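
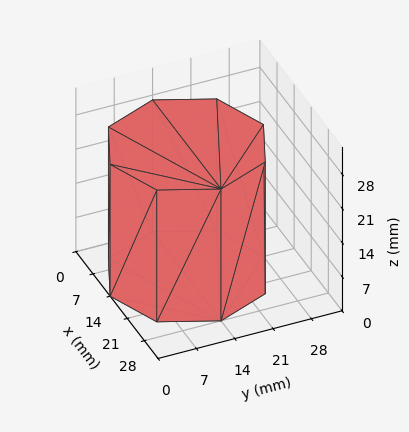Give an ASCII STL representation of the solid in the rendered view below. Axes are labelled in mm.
Reading the render: the shape is a regular 8-sided prism (a cylinder approximated with 8 flat sides), circumscribed radius ≈ 14 mm, height ≈ 27 mm (dimensions read to the nearest mm from the axis ticks). For the STL, each face is triangulated and given an outward normal.

solid part
  facet normal 0.0000 0.0000 -1.0000
    outer loop
      vertex 14.000 28.000 0.000
      vertex 23.899 23.899 0.000
      vertex 28.000 14.000 0.000
    endloop
  endfacet
  facet normal 0.0000 0.0000 -1.0000
    outer loop
      vertex 4.101 23.899 0.000
      vertex 14.000 28.000 0.000
      vertex 28.000 14.000 0.000
    endloop
  endfacet
  facet normal 0.0000 0.0000 -1.0000
    outer loop
      vertex 0.000 14.000 0.000
      vertex 4.101 23.899 0.000
      vertex 28.000 14.000 0.000
    endloop
  endfacet
  facet normal 0.0000 0.0000 -1.0000
    outer loop
      vertex 4.101 4.101 0.000
      vertex 0.000 14.000 0.000
      vertex 28.000 14.000 0.000
    endloop
  endfacet
  facet normal 0.0000 0.0000 -1.0000
    outer loop
      vertex 14.000 0.000 0.000
      vertex 4.101 4.101 0.000
      vertex 28.000 14.000 0.000
    endloop
  endfacet
  facet normal 0.0000 0.0000 -1.0000
    outer loop
      vertex 23.899 4.101 0.000
      vertex 14.000 0.000 0.000
      vertex 28.000 14.000 0.000
    endloop
  endfacet
  facet normal 0.0000 0.0000 1.0000
    outer loop
      vertex 28.000 14.000 27.000
      vertex 23.899 23.899 27.000
      vertex 14.000 28.000 27.000
    endloop
  endfacet
  facet normal 0.0000 0.0000 1.0000
    outer loop
      vertex 28.000 14.000 27.000
      vertex 14.000 28.000 27.000
      vertex 4.101 23.899 27.000
    endloop
  endfacet
  facet normal 0.0000 0.0000 1.0000
    outer loop
      vertex 28.000 14.000 27.000
      vertex 4.101 23.899 27.000
      vertex 0.000 14.000 27.000
    endloop
  endfacet
  facet normal 0.0000 0.0000 1.0000
    outer loop
      vertex 28.000 14.000 27.000
      vertex 0.000 14.000 27.000
      vertex 4.101 4.101 27.000
    endloop
  endfacet
  facet normal 0.0000 0.0000 1.0000
    outer loop
      vertex 28.000 14.000 27.000
      vertex 4.101 4.101 27.000
      vertex 14.000 0.000 27.000
    endloop
  endfacet
  facet normal 0.0000 0.0000 1.0000
    outer loop
      vertex 28.000 14.000 27.000
      vertex 14.000 0.000 27.000
      vertex 23.899 4.101 27.000
    endloop
  endfacet
  facet normal 0.9239 0.3827 0.0000
    outer loop
      vertex 28.000 14.000 0.000
      vertex 23.899 23.899 0.000
      vertex 23.899 23.899 27.000
    endloop
  endfacet
  facet normal 0.9239 0.3827 0.0000
    outer loop
      vertex 28.000 14.000 0.000
      vertex 23.899 23.899 27.000
      vertex 28.000 14.000 27.000
    endloop
  endfacet
  facet normal 0.3827 0.9239 0.0000
    outer loop
      vertex 23.899 23.899 0.000
      vertex 14.000 28.000 0.000
      vertex 14.000 28.000 27.000
    endloop
  endfacet
  facet normal 0.3827 0.9239 0.0000
    outer loop
      vertex 23.899 23.899 0.000
      vertex 14.000 28.000 27.000
      vertex 23.899 23.899 27.000
    endloop
  endfacet
  facet normal -0.3827 0.9239 0.0000
    outer loop
      vertex 14.000 28.000 0.000
      vertex 4.101 23.899 0.000
      vertex 4.101 23.899 27.000
    endloop
  endfacet
  facet normal -0.3827 0.9239 0.0000
    outer loop
      vertex 14.000 28.000 0.000
      vertex 4.101 23.899 27.000
      vertex 14.000 28.000 27.000
    endloop
  endfacet
  facet normal -0.9239 0.3827 0.0000
    outer loop
      vertex 4.101 23.899 0.000
      vertex 0.000 14.000 0.000
      vertex 0.000 14.000 27.000
    endloop
  endfacet
  facet normal -0.9239 0.3827 0.0000
    outer loop
      vertex 4.101 23.899 0.000
      vertex 0.000 14.000 27.000
      vertex 4.101 23.899 27.000
    endloop
  endfacet
  facet normal -0.9239 -0.3827 0.0000
    outer loop
      vertex 0.000 14.000 0.000
      vertex 4.101 4.101 0.000
      vertex 4.101 4.101 27.000
    endloop
  endfacet
  facet normal -0.9239 -0.3827 0.0000
    outer loop
      vertex 0.000 14.000 0.000
      vertex 4.101 4.101 27.000
      vertex 0.000 14.000 27.000
    endloop
  endfacet
  facet normal -0.3827 -0.9239 0.0000
    outer loop
      vertex 4.101 4.101 0.000
      vertex 14.000 0.000 0.000
      vertex 14.000 0.000 27.000
    endloop
  endfacet
  facet normal -0.3827 -0.9239 0.0000
    outer loop
      vertex 4.101 4.101 0.000
      vertex 14.000 0.000 27.000
      vertex 4.101 4.101 27.000
    endloop
  endfacet
  facet normal 0.3827 -0.9239 0.0000
    outer loop
      vertex 14.000 0.000 0.000
      vertex 23.899 4.101 0.000
      vertex 23.899 4.101 27.000
    endloop
  endfacet
  facet normal 0.3827 -0.9239 0.0000
    outer loop
      vertex 14.000 0.000 0.000
      vertex 23.899 4.101 27.000
      vertex 14.000 0.000 27.000
    endloop
  endfacet
  facet normal 0.9239 -0.3827 0.0000
    outer loop
      vertex 23.899 4.101 0.000
      vertex 28.000 14.000 0.000
      vertex 28.000 14.000 27.000
    endloop
  endfacet
  facet normal 0.9239 -0.3827 0.0000
    outer loop
      vertex 23.899 4.101 0.000
      vertex 28.000 14.000 27.000
      vertex 23.899 4.101 27.000
    endloop
  endfacet
endsolid part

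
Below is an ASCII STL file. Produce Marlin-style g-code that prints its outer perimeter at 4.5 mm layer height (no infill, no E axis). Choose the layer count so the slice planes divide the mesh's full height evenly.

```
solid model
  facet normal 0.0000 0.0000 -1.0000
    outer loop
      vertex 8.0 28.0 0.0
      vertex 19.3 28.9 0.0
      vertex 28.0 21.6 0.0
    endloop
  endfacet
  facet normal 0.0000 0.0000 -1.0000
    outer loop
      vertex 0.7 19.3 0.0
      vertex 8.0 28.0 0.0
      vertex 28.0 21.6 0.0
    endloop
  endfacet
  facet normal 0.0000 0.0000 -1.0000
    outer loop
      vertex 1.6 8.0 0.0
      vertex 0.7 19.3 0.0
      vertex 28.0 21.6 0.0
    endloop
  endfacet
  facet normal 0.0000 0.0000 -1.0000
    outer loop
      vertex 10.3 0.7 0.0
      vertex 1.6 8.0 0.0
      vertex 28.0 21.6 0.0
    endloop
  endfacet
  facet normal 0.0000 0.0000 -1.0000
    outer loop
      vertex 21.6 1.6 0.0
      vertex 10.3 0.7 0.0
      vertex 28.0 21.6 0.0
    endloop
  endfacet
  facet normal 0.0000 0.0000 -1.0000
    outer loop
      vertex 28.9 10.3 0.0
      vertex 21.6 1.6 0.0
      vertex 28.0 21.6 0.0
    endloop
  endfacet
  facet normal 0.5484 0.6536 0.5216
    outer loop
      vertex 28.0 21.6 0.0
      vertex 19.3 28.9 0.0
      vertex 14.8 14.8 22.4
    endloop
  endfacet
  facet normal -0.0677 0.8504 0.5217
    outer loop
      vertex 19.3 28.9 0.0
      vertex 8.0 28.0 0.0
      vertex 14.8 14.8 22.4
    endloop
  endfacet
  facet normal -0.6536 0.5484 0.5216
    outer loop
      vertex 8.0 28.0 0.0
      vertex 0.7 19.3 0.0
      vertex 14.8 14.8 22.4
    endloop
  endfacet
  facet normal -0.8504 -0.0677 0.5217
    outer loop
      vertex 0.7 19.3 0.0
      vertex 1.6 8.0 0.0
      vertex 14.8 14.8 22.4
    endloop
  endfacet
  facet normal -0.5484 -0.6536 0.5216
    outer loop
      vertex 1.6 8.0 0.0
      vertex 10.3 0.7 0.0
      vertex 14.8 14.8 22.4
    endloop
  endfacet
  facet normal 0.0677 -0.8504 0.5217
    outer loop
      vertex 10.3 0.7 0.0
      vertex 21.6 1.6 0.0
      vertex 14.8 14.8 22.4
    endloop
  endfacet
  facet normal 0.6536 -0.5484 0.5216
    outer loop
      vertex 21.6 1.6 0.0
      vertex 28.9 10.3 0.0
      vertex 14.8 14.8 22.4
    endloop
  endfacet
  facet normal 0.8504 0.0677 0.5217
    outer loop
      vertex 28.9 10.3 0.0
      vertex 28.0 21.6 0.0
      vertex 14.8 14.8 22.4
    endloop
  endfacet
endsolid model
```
; perimeter-only toolpath
G21 ; units = mm
G90 ; absolute positioning
G28 ; home
; layer 1
G0 Z4.5
G0 X25.4 Y20.2
G1 X18.4 Y26.1
G1 X9.4 Y25.4
G1 X3.5 Y18.4
G1 X4.2 Y9.4
G1 X11.2 Y3.5
G1 X20.2 Y4.2
G1 X26.1 Y11.2
G1 X25.4 Y20.2
; layer 2
G0 Z9.0
G0 X22.7 Y18.9
G1 X17.5 Y23.3
G1 X10.7 Y22.7
G1 X6.3 Y17.5
G1 X6.9 Y10.7
G1 X12.1 Y6.3
G1 X18.9 Y6.9
G1 X23.3 Y12.1
G1 X22.7 Y18.9
; layer 3
G0 Z13.4
G0 X20.1 Y17.5
G1 X16.6 Y20.4
G1 X12.1 Y20.1
G1 X9.2 Y16.6
G1 X9.5 Y12.1
G1 X13.0 Y9.2
G1 X17.5 Y9.5
G1 X20.4 Y13.0
G1 X20.1 Y17.5
; layer 4
G0 Z17.9
G0 X17.4 Y16.2
G1 X15.7 Y17.6
G1 X13.4 Y17.4
G1 X12.0 Y15.7
G1 X12.2 Y13.4
G1 X13.9 Y12.0
G1 X16.2 Y12.2
G1 X17.6 Y13.9
G1 X17.4 Y16.2
M2 ; end

The solid is a regular 8-sided pyramid, base circumscribed radius ≈ 14.8 mm, apex at z ≈ 22.4 mm. Slicing at Δz = 4.5 mm — 5 equal slices spanning the solid's height, so layer i sits at z = i·h/5 — gives 4 non-empty perimeters. Each is a 8-segment closed polygon; G0 lifts to the layer z and rapids to the start vertex, then G1 traces the edges. The cross-section shrinks linearly with z (the slice at the apex is degenerate and omitted).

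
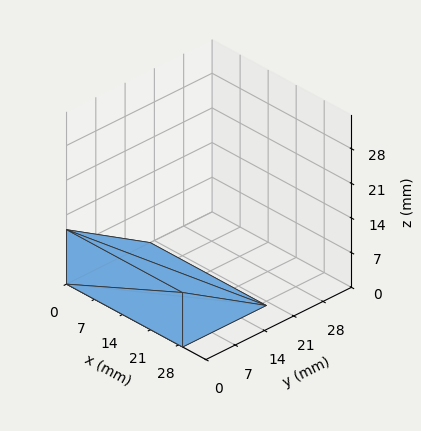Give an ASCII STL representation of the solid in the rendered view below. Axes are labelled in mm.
Reading the render: the shape is a wedge (ramp): 29 × 20 mm base, rising to 11 mm along the y=0 edge and sloping linearly to z=0 at y=20 (dimensions read to the nearest mm from the axis ticks). For the STL, each face is triangulated and given an outward normal.

solid part
  facet normal 0.0000 0.0000 -1.0000
    outer loop
      vertex 29.0 20.0 0.0
      vertex 29.0 0.0 0.0
      vertex 0.0 0.0 0.0
    endloop
  endfacet
  facet normal 0.0000 0.0000 -1.0000
    outer loop
      vertex 0.0 20.0 0.0
      vertex 29.0 20.0 0.0
      vertex 0.0 0.0 0.0
    endloop
  endfacet
  facet normal 0.0000 -1.0000 0.0000
    outer loop
      vertex 0.0 0.0 0.0
      vertex 29.0 0.0 0.0
      vertex 29.0 0.0 11.0
    endloop
  endfacet
  facet normal 0.0000 -1.0000 0.0000
    outer loop
      vertex 0.0 0.0 0.0
      vertex 29.0 0.0 11.0
      vertex 0.0 0.0 11.0
    endloop
  endfacet
  facet normal 0.0000 0.4819 0.8762
    outer loop
      vertex 0.0 0.0 11.0
      vertex 29.0 0.0 11.0
      vertex 29.0 20.0 0.0
    endloop
  endfacet
  facet normal 0.0000 0.4819 0.8762
    outer loop
      vertex 0.0 0.0 11.0
      vertex 29.0 20.0 0.0
      vertex 0.0 20.0 0.0
    endloop
  endfacet
  facet normal -1.0000 0.0000 0.0000
    outer loop
      vertex 0.0 0.0 11.0
      vertex 0.0 20.0 0.0
      vertex 0.0 0.0 0.0
    endloop
  endfacet
  facet normal 1.0000 0.0000 0.0000
    outer loop
      vertex 29.0 0.0 0.0
      vertex 29.0 20.0 0.0
      vertex 29.0 0.0 11.0
    endloop
  endfacet
endsolid part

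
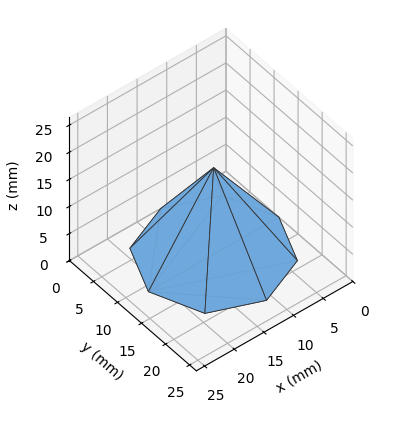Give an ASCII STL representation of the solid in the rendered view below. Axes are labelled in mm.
Reading the render: the shape is a regular 8-sided pyramid, base circumscribed radius ≈ 11 mm, apex at z ≈ 16 mm (dimensions read to the nearest mm from the axis ticks). For the STL, each face is triangulated and given an outward normal.

solid part
  facet normal 0.0000 0.0000 -1.0000
    outer loop
      vertex 11.0 22.0 0.0
      vertex 18.8 18.8 0.0
      vertex 22.0 11.0 0.0
    endloop
  endfacet
  facet normal 0.0000 0.0000 -1.0000
    outer loop
      vertex 3.2 18.8 0.0
      vertex 11.0 22.0 0.0
      vertex 22.0 11.0 0.0
    endloop
  endfacet
  facet normal 0.0000 0.0000 -1.0000
    outer loop
      vertex 0.0 11.0 0.0
      vertex 3.2 18.8 0.0
      vertex 22.0 11.0 0.0
    endloop
  endfacet
  facet normal 0.0000 0.0000 -1.0000
    outer loop
      vertex 3.2 3.2 0.0
      vertex 0.0 11.0 0.0
      vertex 22.0 11.0 0.0
    endloop
  endfacet
  facet normal 0.0000 0.0000 -1.0000
    outer loop
      vertex 11.0 0.0 0.0
      vertex 3.2 3.2 0.0
      vertex 22.0 11.0 0.0
    endloop
  endfacet
  facet normal 0.0000 0.0000 -1.0000
    outer loop
      vertex 18.8 3.2 0.0
      vertex 11.0 0.0 0.0
      vertex 22.0 11.0 0.0
    endloop
  endfacet
  facet normal 0.7806 0.3203 0.5367
    outer loop
      vertex 22.0 11.0 0.0
      vertex 18.8 18.8 0.0
      vertex 11.0 11.0 16.0
    endloop
  endfacet
  facet normal 0.3203 0.7806 0.5367
    outer loop
      vertex 18.8 18.8 0.0
      vertex 11.0 22.0 0.0
      vertex 11.0 11.0 16.0
    endloop
  endfacet
  facet normal -0.3203 0.7806 0.5367
    outer loop
      vertex 11.0 22.0 0.0
      vertex 3.2 18.8 0.0
      vertex 11.0 11.0 16.0
    endloop
  endfacet
  facet normal -0.7806 0.3203 0.5367
    outer loop
      vertex 3.2 18.8 0.0
      vertex 0.0 11.0 0.0
      vertex 11.0 11.0 16.0
    endloop
  endfacet
  facet normal -0.7806 -0.3203 0.5367
    outer loop
      vertex 0.0 11.0 0.0
      vertex 3.2 3.2 0.0
      vertex 11.0 11.0 16.0
    endloop
  endfacet
  facet normal -0.3203 -0.7806 0.5367
    outer loop
      vertex 3.2 3.2 0.0
      vertex 11.0 0.0 0.0
      vertex 11.0 11.0 16.0
    endloop
  endfacet
  facet normal 0.3203 -0.7806 0.5367
    outer loop
      vertex 11.0 0.0 0.0
      vertex 18.8 3.2 0.0
      vertex 11.0 11.0 16.0
    endloop
  endfacet
  facet normal 0.7806 -0.3203 0.5367
    outer loop
      vertex 18.8 3.2 0.0
      vertex 22.0 11.0 0.0
      vertex 11.0 11.0 16.0
    endloop
  endfacet
endsolid part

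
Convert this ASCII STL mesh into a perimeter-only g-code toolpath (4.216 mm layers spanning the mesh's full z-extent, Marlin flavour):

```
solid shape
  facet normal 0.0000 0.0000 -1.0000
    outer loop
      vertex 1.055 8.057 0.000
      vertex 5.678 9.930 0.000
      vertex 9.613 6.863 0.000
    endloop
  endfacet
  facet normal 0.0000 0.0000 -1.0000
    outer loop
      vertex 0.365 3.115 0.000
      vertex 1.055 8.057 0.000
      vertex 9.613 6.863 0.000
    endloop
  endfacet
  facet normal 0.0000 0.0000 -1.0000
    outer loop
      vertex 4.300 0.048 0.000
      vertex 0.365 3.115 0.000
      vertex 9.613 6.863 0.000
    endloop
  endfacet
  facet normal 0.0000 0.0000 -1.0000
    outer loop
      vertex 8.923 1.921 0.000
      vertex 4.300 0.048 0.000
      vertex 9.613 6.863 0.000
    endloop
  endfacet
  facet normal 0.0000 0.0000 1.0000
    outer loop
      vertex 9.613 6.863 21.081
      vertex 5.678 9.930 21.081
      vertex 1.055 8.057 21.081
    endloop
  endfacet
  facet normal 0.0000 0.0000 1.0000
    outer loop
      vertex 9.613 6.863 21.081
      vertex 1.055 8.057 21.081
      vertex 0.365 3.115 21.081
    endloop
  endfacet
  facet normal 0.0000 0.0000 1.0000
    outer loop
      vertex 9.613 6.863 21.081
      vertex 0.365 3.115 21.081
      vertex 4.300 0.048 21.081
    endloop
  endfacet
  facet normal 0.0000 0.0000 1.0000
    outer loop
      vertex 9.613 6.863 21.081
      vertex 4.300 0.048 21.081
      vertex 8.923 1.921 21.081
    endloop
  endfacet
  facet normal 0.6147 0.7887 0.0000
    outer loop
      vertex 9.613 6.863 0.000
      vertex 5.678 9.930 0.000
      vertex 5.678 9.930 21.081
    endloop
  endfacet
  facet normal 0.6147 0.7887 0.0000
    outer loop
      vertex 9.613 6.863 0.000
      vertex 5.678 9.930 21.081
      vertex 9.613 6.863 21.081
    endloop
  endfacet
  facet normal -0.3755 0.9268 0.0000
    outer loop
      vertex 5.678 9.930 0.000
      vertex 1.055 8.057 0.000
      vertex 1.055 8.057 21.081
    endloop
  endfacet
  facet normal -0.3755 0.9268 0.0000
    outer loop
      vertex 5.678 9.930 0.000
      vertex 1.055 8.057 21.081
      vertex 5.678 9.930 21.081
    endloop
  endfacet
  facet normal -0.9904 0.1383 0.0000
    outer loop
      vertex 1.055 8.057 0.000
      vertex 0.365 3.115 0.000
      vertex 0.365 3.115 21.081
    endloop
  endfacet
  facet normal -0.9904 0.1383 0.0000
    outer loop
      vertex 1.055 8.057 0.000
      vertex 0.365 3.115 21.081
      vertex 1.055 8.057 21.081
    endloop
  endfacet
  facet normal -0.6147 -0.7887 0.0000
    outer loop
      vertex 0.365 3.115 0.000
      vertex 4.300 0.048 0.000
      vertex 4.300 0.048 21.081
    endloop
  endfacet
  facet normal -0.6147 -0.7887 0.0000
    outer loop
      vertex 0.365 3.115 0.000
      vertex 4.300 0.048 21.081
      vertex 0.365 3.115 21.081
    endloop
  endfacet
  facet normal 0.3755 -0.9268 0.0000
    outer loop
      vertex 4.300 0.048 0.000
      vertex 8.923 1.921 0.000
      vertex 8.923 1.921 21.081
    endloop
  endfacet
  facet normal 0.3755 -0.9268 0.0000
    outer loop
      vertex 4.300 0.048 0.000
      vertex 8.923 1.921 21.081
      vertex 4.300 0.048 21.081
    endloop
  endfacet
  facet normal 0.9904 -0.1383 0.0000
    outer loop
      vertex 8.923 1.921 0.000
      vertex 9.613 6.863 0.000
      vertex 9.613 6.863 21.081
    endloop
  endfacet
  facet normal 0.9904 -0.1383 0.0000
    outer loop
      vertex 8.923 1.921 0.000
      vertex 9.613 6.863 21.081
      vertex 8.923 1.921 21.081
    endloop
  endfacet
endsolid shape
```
; perimeter-only toolpath
G21 ; units = mm
G90 ; absolute positioning
G28 ; home
; layer 1
G0 Z4.216
G0 X9.613 Y6.863
G1 X5.678 Y9.930
G1 X1.055 Y8.057
G1 X0.365 Y3.115
G1 X4.300 Y0.048
G1 X8.923 Y1.921
G1 X9.613 Y6.863
; layer 2
G0 Z8.432
G0 X9.613 Y6.863
G1 X5.678 Y9.930
G1 X1.055 Y8.057
G1 X0.365 Y3.115
G1 X4.300 Y0.048
G1 X8.923 Y1.921
G1 X9.613 Y6.863
; layer 3
G0 Z12.649
G0 X9.613 Y6.863
G1 X5.678 Y9.930
G1 X1.055 Y8.057
G1 X0.365 Y3.115
G1 X4.300 Y0.048
G1 X8.923 Y1.921
G1 X9.613 Y6.863
; layer 4
G0 Z16.865
G0 X9.613 Y6.863
G1 X5.678 Y9.930
G1 X1.055 Y8.057
G1 X0.365 Y3.115
G1 X4.300 Y0.048
G1 X8.923 Y1.921
G1 X9.613 Y6.863
; layer 5
G0 Z21.081
G0 X9.613 Y6.863
G1 X5.678 Y9.930
G1 X1.055 Y8.057
G1 X0.365 Y3.115
G1 X4.300 Y0.048
G1 X8.923 Y1.921
G1 X9.613 Y6.863
M2 ; end

The solid is a regular 6-sided prism (a cylinder approximated with 6 flat sides), circumscribed radius ≈ 4.99 mm, height ≈ 21.1 mm. Slicing at Δz = 4.216 mm — 5 equal slices spanning the solid's height, so layer i sits at z = i·h/5 — gives 5 non-empty perimeters. Each is a 6-segment closed polygon; G0 lifts to the layer z and rapids to the start vertex, then G1 traces the edges.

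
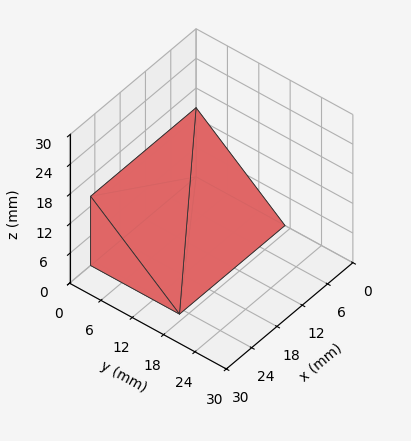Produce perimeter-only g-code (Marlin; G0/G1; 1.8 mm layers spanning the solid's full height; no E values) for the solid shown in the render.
Reading the render: the shape is a wedge (ramp): 25 × 17 mm base, rising to 14 mm along the y=0 edge and sloping linearly to z=0 at y=17 (dimensions read to the nearest mm from the axis ticks). For the g-code, the solid's height is divided into equal slices at the stated Δz and each level perimeter traced with G1 moves after a G0 lift.

; perimeter-only toolpath
G21 ; units = mm
G90 ; absolute positioning
G28 ; home
; layer 1
G0 Z1.8
G0 X0.0 Y0.0
G1 X25.0 Y0.0
G1 X25.0 Y14.9
G1 X0.0 Y14.9
G1 X0.0 Y0.0
; layer 2
G0 Z3.5
G0 X0.0 Y0.0
G1 X25.0 Y0.0
G1 X25.0 Y12.8
G1 X0.0 Y12.8
G1 X0.0 Y0.0
; layer 3
G0 Z5.2
G0 X0.0 Y0.0
G1 X25.0 Y0.0
G1 X25.0 Y10.6
G1 X0.0 Y10.6
G1 X0.0 Y0.0
; layer 4
G0 Z7.0
G0 X0.0 Y0.0
G1 X25.0 Y0.0
G1 X25.0 Y8.5
G1 X0.0 Y8.5
G1 X0.0 Y0.0
; layer 5
G0 Z8.8
G0 X0.0 Y0.0
G1 X25.0 Y0.0
G1 X25.0 Y6.4
G1 X0.0 Y6.4
G1 X0.0 Y0.0
; layer 6
G0 Z10.5
G0 X0.0 Y0.0
G1 X25.0 Y0.0
G1 X25.0 Y4.2
G1 X0.0 Y4.2
G1 X0.0 Y0.0
; layer 7
G0 Z12.2
G0 X0.0 Y0.0
G1 X25.0 Y0.0
G1 X25.0 Y2.1
G1 X0.0 Y2.1
G1 X0.0 Y0.0
M2 ; end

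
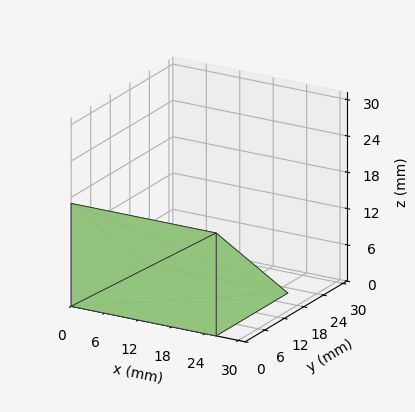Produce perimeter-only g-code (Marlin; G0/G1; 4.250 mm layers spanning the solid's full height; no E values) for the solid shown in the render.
Reading the render: the shape is a wedge (ramp): 26 × 22 mm base, rising to 17 mm along the y=0 edge and sloping linearly to z=0 at y=22 (dimensions read to the nearest mm from the axis ticks). For the g-code, the solid's height is divided into equal slices at the stated Δz and each level perimeter traced with G1 moves after a G0 lift.

; perimeter-only toolpath
G21 ; units = mm
G90 ; absolute positioning
G28 ; home
; layer 1
G0 Z4.250
G0 X0.000 Y0.000
G1 X26.000 Y0.000
G1 X26.000 Y16.500
G1 X0.000 Y16.500
G1 X0.000 Y0.000
; layer 2
G0 Z8.500
G0 X0.000 Y0.000
G1 X26.000 Y0.000
G1 X26.000 Y11.000
G1 X0.000 Y11.000
G1 X0.000 Y0.000
; layer 3
G0 Z12.750
G0 X0.000 Y0.000
G1 X26.000 Y0.000
G1 X26.000 Y5.500
G1 X0.000 Y5.500
G1 X0.000 Y0.000
M2 ; end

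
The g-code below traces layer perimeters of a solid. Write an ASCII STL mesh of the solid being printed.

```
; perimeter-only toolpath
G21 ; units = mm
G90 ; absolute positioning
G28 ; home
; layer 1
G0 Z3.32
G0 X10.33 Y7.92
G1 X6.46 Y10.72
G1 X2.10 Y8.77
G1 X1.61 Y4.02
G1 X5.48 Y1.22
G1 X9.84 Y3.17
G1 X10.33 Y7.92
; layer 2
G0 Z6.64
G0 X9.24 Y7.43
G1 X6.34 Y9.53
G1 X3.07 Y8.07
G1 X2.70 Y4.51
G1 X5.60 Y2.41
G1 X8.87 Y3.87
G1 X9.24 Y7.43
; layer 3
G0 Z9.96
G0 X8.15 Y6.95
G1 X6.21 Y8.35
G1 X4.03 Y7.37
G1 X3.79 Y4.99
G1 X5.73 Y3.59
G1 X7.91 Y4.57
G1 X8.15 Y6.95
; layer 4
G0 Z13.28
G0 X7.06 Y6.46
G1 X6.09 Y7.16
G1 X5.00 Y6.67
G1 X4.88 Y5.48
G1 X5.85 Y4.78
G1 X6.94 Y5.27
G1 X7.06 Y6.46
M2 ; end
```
solid part
  facet normal 0.0000 0.0000 -1.0000
    outer loop
      vertex 1.13 9.47 0.00
      vertex 6.58 11.91 0.00
      vertex 11.42 8.41 0.00
    endloop
  endfacet
  facet normal 0.0000 0.0000 -1.0000
    outer loop
      vertex 0.52 3.53 0.00
      vertex 1.13 9.47 0.00
      vertex 11.42 8.41 0.00
    endloop
  endfacet
  facet normal 0.0000 0.0000 -1.0000
    outer loop
      vertex 5.36 0.03 0.00
      vertex 0.52 3.53 0.00
      vertex 11.42 8.41 0.00
    endloop
  endfacet
  facet normal 0.0000 0.0000 -1.0000
    outer loop
      vertex 10.81 2.47 0.00
      vertex 5.36 0.03 0.00
      vertex 11.42 8.41 0.00
    endloop
  endfacet
  facet normal 0.5595 0.7737 0.2974
    outer loop
      vertex 11.42 8.41 0.00
      vertex 6.58 11.91 0.00
      vertex 5.97 5.97 16.60
    endloop
  endfacet
  facet normal -0.3901 0.8714 0.2975
    outer loop
      vertex 6.58 11.91 0.00
      vertex 1.13 9.47 0.00
      vertex 5.97 5.97 16.60
    endloop
  endfacet
  facet normal -0.9497 0.0975 0.2975
    outer loop
      vertex 1.13 9.47 0.00
      vertex 0.52 3.53 0.00
      vertex 5.97 5.97 16.60
    endloop
  endfacet
  facet normal -0.5595 -0.7737 0.2974
    outer loop
      vertex 0.52 3.53 0.00
      vertex 5.36 0.03 0.00
      vertex 5.97 5.97 16.60
    endloop
  endfacet
  facet normal 0.3901 -0.8714 0.2975
    outer loop
      vertex 5.36 0.03 0.00
      vertex 10.81 2.47 0.00
      vertex 5.97 5.97 16.60
    endloop
  endfacet
  facet normal 0.9497 -0.0975 0.2975
    outer loop
      vertex 10.81 2.47 0.00
      vertex 11.42 8.41 0.00
      vertex 5.97 5.97 16.60
    endloop
  endfacet
endsolid part

The G0 Z moves step by Δz≈3.32 mm. The G1 loops shrink linearly with z, so the solid tapers from its base footprint up to z≈16.6. Closing with a flat bottom cap and the tapered top and triangulating gives 10 facets — a regular 6-sided pyramid, base circumscribed radius ≈ 5.97 mm, apex at z ≈ 16.6 mm.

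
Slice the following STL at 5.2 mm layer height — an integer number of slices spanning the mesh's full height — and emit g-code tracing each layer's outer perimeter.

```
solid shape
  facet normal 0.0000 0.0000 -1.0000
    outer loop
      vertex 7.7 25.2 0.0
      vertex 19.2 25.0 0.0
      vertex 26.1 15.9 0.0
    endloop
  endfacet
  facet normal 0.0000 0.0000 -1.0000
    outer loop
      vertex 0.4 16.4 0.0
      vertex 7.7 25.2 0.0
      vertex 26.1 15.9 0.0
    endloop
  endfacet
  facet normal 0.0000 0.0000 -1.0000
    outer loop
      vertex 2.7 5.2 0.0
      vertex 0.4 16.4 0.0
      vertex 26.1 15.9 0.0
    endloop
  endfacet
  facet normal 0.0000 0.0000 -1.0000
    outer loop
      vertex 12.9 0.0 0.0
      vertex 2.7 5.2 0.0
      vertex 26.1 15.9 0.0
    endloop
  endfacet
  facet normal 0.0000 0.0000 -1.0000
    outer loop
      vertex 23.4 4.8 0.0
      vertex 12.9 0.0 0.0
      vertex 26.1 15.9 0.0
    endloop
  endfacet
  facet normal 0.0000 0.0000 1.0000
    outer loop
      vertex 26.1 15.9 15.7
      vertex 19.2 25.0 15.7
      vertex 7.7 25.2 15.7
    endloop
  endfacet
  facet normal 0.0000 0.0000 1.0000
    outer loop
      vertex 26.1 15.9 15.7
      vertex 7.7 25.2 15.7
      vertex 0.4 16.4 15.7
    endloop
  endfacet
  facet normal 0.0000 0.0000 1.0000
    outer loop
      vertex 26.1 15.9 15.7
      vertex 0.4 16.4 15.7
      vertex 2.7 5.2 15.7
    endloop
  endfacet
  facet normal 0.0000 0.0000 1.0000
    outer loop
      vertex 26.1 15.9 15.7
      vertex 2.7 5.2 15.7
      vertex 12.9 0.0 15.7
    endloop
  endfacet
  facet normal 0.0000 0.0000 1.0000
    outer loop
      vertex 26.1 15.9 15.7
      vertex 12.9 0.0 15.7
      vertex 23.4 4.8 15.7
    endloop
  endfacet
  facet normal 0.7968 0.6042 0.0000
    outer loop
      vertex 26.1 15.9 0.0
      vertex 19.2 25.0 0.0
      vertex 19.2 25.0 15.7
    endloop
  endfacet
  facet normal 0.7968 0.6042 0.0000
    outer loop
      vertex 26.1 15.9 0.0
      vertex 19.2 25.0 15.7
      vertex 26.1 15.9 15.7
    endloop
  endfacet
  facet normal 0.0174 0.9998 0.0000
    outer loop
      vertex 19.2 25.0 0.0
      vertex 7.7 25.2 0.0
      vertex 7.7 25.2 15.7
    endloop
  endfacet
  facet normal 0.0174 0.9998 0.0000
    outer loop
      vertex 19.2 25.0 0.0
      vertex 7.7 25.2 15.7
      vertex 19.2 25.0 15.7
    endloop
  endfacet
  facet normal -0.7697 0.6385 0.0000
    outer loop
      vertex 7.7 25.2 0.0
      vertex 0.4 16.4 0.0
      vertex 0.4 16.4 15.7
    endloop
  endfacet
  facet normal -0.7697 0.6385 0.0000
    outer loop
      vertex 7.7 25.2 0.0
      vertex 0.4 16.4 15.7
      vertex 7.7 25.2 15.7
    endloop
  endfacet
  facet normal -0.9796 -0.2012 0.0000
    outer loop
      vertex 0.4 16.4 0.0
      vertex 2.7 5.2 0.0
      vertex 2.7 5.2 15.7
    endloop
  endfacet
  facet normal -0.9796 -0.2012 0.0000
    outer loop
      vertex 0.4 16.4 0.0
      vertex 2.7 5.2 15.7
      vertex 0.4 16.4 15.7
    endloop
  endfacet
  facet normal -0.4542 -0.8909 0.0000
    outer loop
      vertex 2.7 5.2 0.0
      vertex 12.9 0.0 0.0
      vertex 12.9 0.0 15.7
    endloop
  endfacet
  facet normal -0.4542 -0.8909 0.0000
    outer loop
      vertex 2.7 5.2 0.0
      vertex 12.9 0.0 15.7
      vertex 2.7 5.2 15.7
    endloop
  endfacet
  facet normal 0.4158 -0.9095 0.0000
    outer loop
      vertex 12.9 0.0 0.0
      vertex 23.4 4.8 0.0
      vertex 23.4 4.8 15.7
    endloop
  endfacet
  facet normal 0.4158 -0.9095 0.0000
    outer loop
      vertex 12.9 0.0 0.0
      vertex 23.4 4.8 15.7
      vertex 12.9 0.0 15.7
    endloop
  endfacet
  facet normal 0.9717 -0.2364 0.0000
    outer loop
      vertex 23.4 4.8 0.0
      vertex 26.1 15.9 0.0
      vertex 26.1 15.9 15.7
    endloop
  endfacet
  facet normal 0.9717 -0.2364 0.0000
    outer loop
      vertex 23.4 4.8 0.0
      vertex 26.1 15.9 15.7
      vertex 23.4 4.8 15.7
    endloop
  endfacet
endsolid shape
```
; perimeter-only toolpath
G21 ; units = mm
G90 ; absolute positioning
G28 ; home
; layer 1
G0 Z5.2
G0 X26.1 Y15.9
G1 X19.2 Y25.0
G1 X7.7 Y25.2
G1 X0.4 Y16.4
G1 X2.7 Y5.2
G1 X12.9 Y0.0
G1 X23.4 Y4.8
G1 X26.1 Y15.9
; layer 2
G0 Z10.5
G0 X26.1 Y15.9
G1 X19.2 Y25.0
G1 X7.7 Y25.2
G1 X0.4 Y16.4
G1 X2.7 Y5.2
G1 X12.9 Y0.0
G1 X23.4 Y4.8
G1 X26.1 Y15.9
; layer 3
G0 Z15.7
G0 X26.1 Y15.9
G1 X19.2 Y25.0
G1 X7.7 Y25.2
G1 X0.4 Y16.4
G1 X2.7 Y5.2
G1 X12.9 Y0.0
G1 X23.4 Y4.8
G1 X26.1 Y15.9
M2 ; end

The solid is a regular 7-sided prism (a cylinder approximated with 7 flat sides), circumscribed radius ≈ 13.2 mm, height ≈ 15.7 mm. Slicing at Δz = 5.2 mm — 3 equal slices spanning the solid's height, so layer i sits at z = i·h/3 — gives 3 non-empty perimeters. Each is a 7-segment closed polygon; G0 lifts to the layer z and rapids to the start vertex, then G1 traces the edges.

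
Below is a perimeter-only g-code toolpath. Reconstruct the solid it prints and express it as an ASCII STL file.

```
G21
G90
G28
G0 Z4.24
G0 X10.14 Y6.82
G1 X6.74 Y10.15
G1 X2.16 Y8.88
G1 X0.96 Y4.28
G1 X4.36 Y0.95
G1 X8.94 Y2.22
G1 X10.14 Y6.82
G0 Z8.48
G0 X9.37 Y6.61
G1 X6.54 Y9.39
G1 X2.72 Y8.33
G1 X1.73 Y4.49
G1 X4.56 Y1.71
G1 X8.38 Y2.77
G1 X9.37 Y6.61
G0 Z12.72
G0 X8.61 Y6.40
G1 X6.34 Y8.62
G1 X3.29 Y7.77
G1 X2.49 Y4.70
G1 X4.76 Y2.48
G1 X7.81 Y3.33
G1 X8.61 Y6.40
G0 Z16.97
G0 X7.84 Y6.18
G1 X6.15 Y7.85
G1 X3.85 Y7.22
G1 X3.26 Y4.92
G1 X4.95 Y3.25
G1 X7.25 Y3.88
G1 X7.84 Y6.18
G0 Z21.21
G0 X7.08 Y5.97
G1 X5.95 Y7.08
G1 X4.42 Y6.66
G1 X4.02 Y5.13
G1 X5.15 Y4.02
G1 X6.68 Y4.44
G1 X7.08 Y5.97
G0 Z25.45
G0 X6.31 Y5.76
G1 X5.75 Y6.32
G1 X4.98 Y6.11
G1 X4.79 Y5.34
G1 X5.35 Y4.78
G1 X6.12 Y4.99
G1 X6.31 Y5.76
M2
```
solid part
  facet normal 0.0000 0.0000 -1.0000
    outer loop
      vertex 1.59 9.44 0.00
      vertex 6.94 10.92 0.00
      vertex 10.90 7.03 0.00
    endloop
  endfacet
  facet normal 0.0000 0.0000 -1.0000
    outer loop
      vertex 0.20 4.07 0.00
      vertex 1.59 9.44 0.00
      vertex 10.90 7.03 0.00
    endloop
  endfacet
  facet normal 0.0000 0.0000 -1.0000
    outer loop
      vertex 4.16 0.18 0.00
      vertex 0.20 4.07 0.00
      vertex 10.90 7.03 0.00
    endloop
  endfacet
  facet normal 0.0000 0.0000 -1.0000
    outer loop
      vertex 9.51 1.66 0.00
      vertex 4.16 0.18 0.00
      vertex 10.90 7.03 0.00
    endloop
  endfacet
  facet normal 0.6918 0.7042 0.1598
    outer loop
      vertex 10.90 7.03 0.00
      vertex 6.94 10.92 0.00
      vertex 5.55 5.55 29.69
    endloop
  endfacet
  facet normal -0.2632 0.9514 0.1598
    outer loop
      vertex 6.94 10.92 0.00
      vertex 1.59 9.44 0.00
      vertex 5.55 5.55 29.69
    endloop
  endfacet
  facet normal -0.9556 0.2474 0.1599
    outer loop
      vertex 1.59 9.44 0.00
      vertex 0.20 4.07 0.00
      vertex 5.55 5.55 29.69
    endloop
  endfacet
  facet normal -0.6918 -0.7042 0.1598
    outer loop
      vertex 0.20 4.07 0.00
      vertex 4.16 0.18 0.00
      vertex 5.55 5.55 29.69
    endloop
  endfacet
  facet normal 0.2632 -0.9514 0.1598
    outer loop
      vertex 4.16 0.18 0.00
      vertex 9.51 1.66 0.00
      vertex 5.55 5.55 29.69
    endloop
  endfacet
  facet normal 0.9556 -0.2474 0.1599
    outer loop
      vertex 9.51 1.66 0.00
      vertex 10.90 7.03 0.00
      vertex 5.55 5.55 29.69
    endloop
  endfacet
endsolid part

The G0 Z moves step by Δz≈4.24 mm. The G1 loops shrink linearly with z, so the solid tapers from its base footprint up to z≈29.7. Closing with a flat bottom cap and the tapered top and triangulating gives 10 facets — a regular 6-sided pyramid, base circumscribed radius ≈ 5.55 mm, apex at z ≈ 29.7 mm.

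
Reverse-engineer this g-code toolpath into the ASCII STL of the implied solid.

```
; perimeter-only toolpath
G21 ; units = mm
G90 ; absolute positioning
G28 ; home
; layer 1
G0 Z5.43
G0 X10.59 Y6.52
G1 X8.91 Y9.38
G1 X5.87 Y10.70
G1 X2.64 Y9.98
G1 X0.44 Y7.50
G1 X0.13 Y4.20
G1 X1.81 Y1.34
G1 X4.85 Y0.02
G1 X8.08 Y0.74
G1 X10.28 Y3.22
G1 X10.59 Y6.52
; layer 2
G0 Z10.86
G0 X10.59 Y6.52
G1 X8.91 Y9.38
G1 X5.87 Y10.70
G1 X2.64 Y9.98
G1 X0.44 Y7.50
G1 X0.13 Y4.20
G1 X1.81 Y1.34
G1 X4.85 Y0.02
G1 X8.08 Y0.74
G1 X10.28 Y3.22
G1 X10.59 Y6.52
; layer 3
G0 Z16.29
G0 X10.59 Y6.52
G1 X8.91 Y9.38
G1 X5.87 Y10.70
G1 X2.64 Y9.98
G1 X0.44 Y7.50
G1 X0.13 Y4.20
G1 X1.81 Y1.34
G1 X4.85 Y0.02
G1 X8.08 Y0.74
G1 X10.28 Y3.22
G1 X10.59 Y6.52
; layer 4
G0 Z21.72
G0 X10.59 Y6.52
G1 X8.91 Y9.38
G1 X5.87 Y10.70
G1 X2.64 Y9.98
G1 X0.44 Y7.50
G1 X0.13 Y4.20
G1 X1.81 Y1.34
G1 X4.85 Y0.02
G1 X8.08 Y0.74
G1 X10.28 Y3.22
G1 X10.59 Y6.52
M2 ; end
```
solid part
  facet normal 0.0000 0.0000 -1.0000
    outer loop
      vertex 5.87 10.70 0.00
      vertex 8.91 9.38 0.00
      vertex 10.59 6.52 0.00
    endloop
  endfacet
  facet normal 0.0000 0.0000 -1.0000
    outer loop
      vertex 2.64 9.98 0.00
      vertex 5.87 10.70 0.00
      vertex 10.59 6.52 0.00
    endloop
  endfacet
  facet normal 0.0000 0.0000 -1.0000
    outer loop
      vertex 0.44 7.50 0.00
      vertex 2.64 9.98 0.00
      vertex 10.59 6.52 0.00
    endloop
  endfacet
  facet normal 0.0000 0.0000 -1.0000
    outer loop
      vertex 0.13 4.20 0.00
      vertex 0.44 7.50 0.00
      vertex 10.59 6.52 0.00
    endloop
  endfacet
  facet normal 0.0000 0.0000 -1.0000
    outer loop
      vertex 1.81 1.34 0.00
      vertex 0.13 4.20 0.00
      vertex 10.59 6.52 0.00
    endloop
  endfacet
  facet normal 0.0000 0.0000 -1.0000
    outer loop
      vertex 4.85 0.02 0.00
      vertex 1.81 1.34 0.00
      vertex 10.59 6.52 0.00
    endloop
  endfacet
  facet normal 0.0000 0.0000 -1.0000
    outer loop
      vertex 8.08 0.74 0.00
      vertex 4.85 0.02 0.00
      vertex 10.59 6.52 0.00
    endloop
  endfacet
  facet normal 0.0000 0.0000 -1.0000
    outer loop
      vertex 10.28 3.22 0.00
      vertex 8.08 0.74 0.00
      vertex 10.59 6.52 0.00
    endloop
  endfacet
  facet normal 0.0000 0.0000 1.0000
    outer loop
      vertex 10.59 6.52 21.72
      vertex 8.91 9.38 21.72
      vertex 5.87 10.70 21.72
    endloop
  endfacet
  facet normal 0.0000 0.0000 1.0000
    outer loop
      vertex 10.59 6.52 21.72
      vertex 5.87 10.70 21.72
      vertex 2.64 9.98 21.72
    endloop
  endfacet
  facet normal 0.0000 0.0000 1.0000
    outer loop
      vertex 10.59 6.52 21.72
      vertex 2.64 9.98 21.72
      vertex 0.44 7.50 21.72
    endloop
  endfacet
  facet normal 0.0000 0.0000 1.0000
    outer loop
      vertex 10.59 6.52 21.72
      vertex 0.44 7.50 21.72
      vertex 0.13 4.20 21.72
    endloop
  endfacet
  facet normal 0.0000 0.0000 1.0000
    outer loop
      vertex 10.59 6.52 21.72
      vertex 0.13 4.20 21.72
      vertex 1.81 1.34 21.72
    endloop
  endfacet
  facet normal 0.0000 0.0000 1.0000
    outer loop
      vertex 10.59 6.52 21.72
      vertex 1.81 1.34 21.72
      vertex 4.85 0.02 21.72
    endloop
  endfacet
  facet normal 0.0000 0.0000 1.0000
    outer loop
      vertex 10.59 6.52 21.72
      vertex 4.85 0.02 21.72
      vertex 8.08 0.74 21.72
    endloop
  endfacet
  facet normal 0.0000 0.0000 1.0000
    outer loop
      vertex 10.59 6.52 21.72
      vertex 8.08 0.74 21.72
      vertex 10.28 3.22 21.72
    endloop
  endfacet
  facet normal 0.8622 0.5065 0.0000
    outer loop
      vertex 10.59 6.52 0.00
      vertex 8.91 9.38 0.00
      vertex 8.91 9.38 21.72
    endloop
  endfacet
  facet normal 0.8622 0.5065 0.0000
    outer loop
      vertex 10.59 6.52 0.00
      vertex 8.91 9.38 21.72
      vertex 10.59 6.52 21.72
    endloop
  endfacet
  facet normal 0.3983 0.9173 0.0000
    outer loop
      vertex 8.91 9.38 0.00
      vertex 5.87 10.70 0.00
      vertex 5.87 10.70 21.72
    endloop
  endfacet
  facet normal 0.3983 0.9173 0.0000
    outer loop
      vertex 8.91 9.38 0.00
      vertex 5.87 10.70 21.72
      vertex 8.91 9.38 21.72
    endloop
  endfacet
  facet normal -0.2176 0.9760 0.0000
    outer loop
      vertex 5.87 10.70 0.00
      vertex 2.64 9.98 0.00
      vertex 2.64 9.98 21.72
    endloop
  endfacet
  facet normal -0.2176 0.9760 0.0000
    outer loop
      vertex 5.87 10.70 0.00
      vertex 2.64 9.98 21.72
      vertex 5.87 10.70 21.72
    endloop
  endfacet
  facet normal -0.7481 0.6636 0.0000
    outer loop
      vertex 2.64 9.98 0.00
      vertex 0.44 7.50 0.00
      vertex 0.44 7.50 21.72
    endloop
  endfacet
  facet normal -0.7481 0.6636 0.0000
    outer loop
      vertex 2.64 9.98 0.00
      vertex 0.44 7.50 21.72
      vertex 2.64 9.98 21.72
    endloop
  endfacet
  facet normal -0.9956 0.0935 0.0000
    outer loop
      vertex 0.44 7.50 0.00
      vertex 0.13 4.20 0.00
      vertex 0.13 4.20 21.72
    endloop
  endfacet
  facet normal -0.9956 0.0935 0.0000
    outer loop
      vertex 0.44 7.50 0.00
      vertex 0.13 4.20 21.72
      vertex 0.44 7.50 21.72
    endloop
  endfacet
  facet normal -0.8622 -0.5065 0.0000
    outer loop
      vertex 0.13 4.20 0.00
      vertex 1.81 1.34 0.00
      vertex 1.81 1.34 21.72
    endloop
  endfacet
  facet normal -0.8622 -0.5065 0.0000
    outer loop
      vertex 0.13 4.20 0.00
      vertex 1.81 1.34 21.72
      vertex 0.13 4.20 21.72
    endloop
  endfacet
  facet normal -0.3983 -0.9173 0.0000
    outer loop
      vertex 1.81 1.34 0.00
      vertex 4.85 0.02 0.00
      vertex 4.85 0.02 21.72
    endloop
  endfacet
  facet normal -0.3983 -0.9173 0.0000
    outer loop
      vertex 1.81 1.34 0.00
      vertex 4.85 0.02 21.72
      vertex 1.81 1.34 21.72
    endloop
  endfacet
  facet normal 0.2176 -0.9760 0.0000
    outer loop
      vertex 4.85 0.02 0.00
      vertex 8.08 0.74 0.00
      vertex 8.08 0.74 21.72
    endloop
  endfacet
  facet normal 0.2176 -0.9760 0.0000
    outer loop
      vertex 4.85 0.02 0.00
      vertex 8.08 0.74 21.72
      vertex 4.85 0.02 21.72
    endloop
  endfacet
  facet normal 0.7481 -0.6636 0.0000
    outer loop
      vertex 8.08 0.74 0.00
      vertex 10.28 3.22 0.00
      vertex 10.28 3.22 21.72
    endloop
  endfacet
  facet normal 0.7481 -0.6636 0.0000
    outer loop
      vertex 8.08 0.74 0.00
      vertex 10.28 3.22 21.72
      vertex 8.08 0.74 21.72
    endloop
  endfacet
  facet normal 0.9956 -0.0935 0.0000
    outer loop
      vertex 10.28 3.22 0.00
      vertex 10.59 6.52 0.00
      vertex 10.59 6.52 21.72
    endloop
  endfacet
  facet normal 0.9956 -0.0935 0.0000
    outer loop
      vertex 10.28 3.22 0.00
      vertex 10.59 6.52 21.72
      vertex 10.28 3.22 21.72
    endloop
  endfacet
endsolid part

The G0 Z moves step by Δz≈5.43 mm. Every layer's G1 loop is the same polygon, so the solid is a straight extrusion of it from z=0 to z≈21.7. Closing with flat bottom and top caps and triangulating gives 36 facets — a regular 10-sided prism (a cylinder approximated with 10 flat sides), circumscribed radius ≈ 5.36 mm, height ≈ 21.7 mm.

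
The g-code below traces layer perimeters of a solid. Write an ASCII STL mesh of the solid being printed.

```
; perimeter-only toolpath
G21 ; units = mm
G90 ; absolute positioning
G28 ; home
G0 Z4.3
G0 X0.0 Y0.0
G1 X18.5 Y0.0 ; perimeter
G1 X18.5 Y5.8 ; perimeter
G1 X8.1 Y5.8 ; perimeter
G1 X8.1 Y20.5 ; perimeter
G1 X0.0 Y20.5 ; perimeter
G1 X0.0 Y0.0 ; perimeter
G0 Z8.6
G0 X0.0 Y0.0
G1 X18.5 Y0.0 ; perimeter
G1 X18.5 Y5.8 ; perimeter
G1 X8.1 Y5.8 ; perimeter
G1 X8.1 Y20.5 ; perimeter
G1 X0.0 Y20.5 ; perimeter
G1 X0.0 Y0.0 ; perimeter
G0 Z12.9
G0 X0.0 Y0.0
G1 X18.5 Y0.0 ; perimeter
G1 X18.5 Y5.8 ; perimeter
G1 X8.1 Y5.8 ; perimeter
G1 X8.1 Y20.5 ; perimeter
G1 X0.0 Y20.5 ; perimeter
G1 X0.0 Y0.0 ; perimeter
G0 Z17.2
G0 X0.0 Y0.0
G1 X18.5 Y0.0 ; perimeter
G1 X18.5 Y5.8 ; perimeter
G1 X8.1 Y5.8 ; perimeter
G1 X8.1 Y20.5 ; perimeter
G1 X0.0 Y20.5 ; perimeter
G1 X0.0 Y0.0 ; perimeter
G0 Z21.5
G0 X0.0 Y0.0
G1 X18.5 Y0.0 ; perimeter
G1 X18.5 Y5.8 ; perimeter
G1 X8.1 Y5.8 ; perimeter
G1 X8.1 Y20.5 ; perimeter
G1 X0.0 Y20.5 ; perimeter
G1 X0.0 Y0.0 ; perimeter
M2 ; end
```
solid part
  facet normal 0.0000 0.0000 -1.0000
    outer loop
      vertex 18.5 5.8 0.0
      vertex 18.5 0.0 0.0
      vertex 0.0 0.0 0.0
    endloop
  endfacet
  facet normal 0.0000 0.0000 -1.0000
    outer loop
      vertex 8.1 5.8 0.0
      vertex 18.5 5.8 0.0
      vertex 0.0 0.0 0.0
    endloop
  endfacet
  facet normal 0.0000 0.0000 -1.0000
    outer loop
      vertex 8.1 20.5 0.0
      vertex 8.1 5.8 0.0
      vertex 0.0 0.0 0.0
    endloop
  endfacet
  facet normal 0.0000 0.0000 -1.0000
    outer loop
      vertex 0.0 20.5 0.0
      vertex 8.1 20.5 0.0
      vertex 0.0 0.0 0.0
    endloop
  endfacet
  facet normal 0.0000 0.0000 1.0000
    outer loop
      vertex 0.0 0.0 21.5
      vertex 18.5 0.0 21.5
      vertex 18.5 5.8 21.5
    endloop
  endfacet
  facet normal 0.0000 0.0000 1.0000
    outer loop
      vertex 0.0 0.0 21.5
      vertex 18.5 5.8 21.5
      vertex 8.1 5.8 21.5
    endloop
  endfacet
  facet normal 0.0000 0.0000 1.0000
    outer loop
      vertex 0.0 0.0 21.5
      vertex 8.1 5.8 21.5
      vertex 8.1 20.5 21.5
    endloop
  endfacet
  facet normal 0.0000 0.0000 1.0000
    outer loop
      vertex 0.0 0.0 21.5
      vertex 8.1 20.5 21.5
      vertex 0.0 20.5 21.5
    endloop
  endfacet
  facet normal 0.0000 -1.0000 0.0000
    outer loop
      vertex 0.0 0.0 0.0
      vertex 18.5 0.0 0.0
      vertex 18.5 0.0 21.5
    endloop
  endfacet
  facet normal 0.0000 -1.0000 0.0000
    outer loop
      vertex 0.0 0.0 0.0
      vertex 18.5 0.0 21.5
      vertex 0.0 0.0 21.5
    endloop
  endfacet
  facet normal 1.0000 0.0000 0.0000
    outer loop
      vertex 18.5 0.0 0.0
      vertex 18.5 5.8 0.0
      vertex 18.5 5.8 21.5
    endloop
  endfacet
  facet normal 1.0000 0.0000 0.0000
    outer loop
      vertex 18.5 0.0 0.0
      vertex 18.5 5.8 21.5
      vertex 18.5 0.0 21.5
    endloop
  endfacet
  facet normal 0.0000 1.0000 0.0000
    outer loop
      vertex 18.5 5.8 0.0
      vertex 8.1 5.8 0.0
      vertex 8.1 5.8 21.5
    endloop
  endfacet
  facet normal 0.0000 1.0000 0.0000
    outer loop
      vertex 18.5 5.8 0.0
      vertex 8.1 5.8 21.5
      vertex 18.5 5.8 21.5
    endloop
  endfacet
  facet normal 1.0000 0.0000 0.0000
    outer loop
      vertex 8.1 5.8 0.0
      vertex 8.1 20.5 0.0
      vertex 8.1 20.5 21.5
    endloop
  endfacet
  facet normal 1.0000 0.0000 0.0000
    outer loop
      vertex 8.1 5.8 0.0
      vertex 8.1 20.5 21.5
      vertex 8.1 5.8 21.5
    endloop
  endfacet
  facet normal 0.0000 1.0000 0.0000
    outer loop
      vertex 8.1 20.5 0.0
      vertex 0.0 20.5 0.0
      vertex 0.0 20.5 21.5
    endloop
  endfacet
  facet normal 0.0000 1.0000 0.0000
    outer loop
      vertex 8.1 20.5 0.0
      vertex 0.0 20.5 21.5
      vertex 8.1 20.5 21.5
    endloop
  endfacet
  facet normal -1.0000 0.0000 0.0000
    outer loop
      vertex 0.0 20.5 0.0
      vertex 0.0 0.0 0.0
      vertex 0.0 0.0 21.5
    endloop
  endfacet
  facet normal -1.0000 0.0000 0.0000
    outer loop
      vertex 0.0 20.5 0.0
      vertex 0.0 0.0 21.5
      vertex 0.0 20.5 21.5
    endloop
  endfacet
endsolid part

The G0 Z moves step by Δz≈4.3 mm. Every layer's G1 loop is the same polygon, so the solid is a straight extrusion of it from z=0 to z≈21.5. Closing with flat bottom and top caps and triangulating gives 20 facets — an L-shaped prism: outer 18.5 × 20.5 mm, arm thicknesses ≈ 5.8 mm (horizontal) and 8.1 mm (vertical), extruded 21.5 mm in z.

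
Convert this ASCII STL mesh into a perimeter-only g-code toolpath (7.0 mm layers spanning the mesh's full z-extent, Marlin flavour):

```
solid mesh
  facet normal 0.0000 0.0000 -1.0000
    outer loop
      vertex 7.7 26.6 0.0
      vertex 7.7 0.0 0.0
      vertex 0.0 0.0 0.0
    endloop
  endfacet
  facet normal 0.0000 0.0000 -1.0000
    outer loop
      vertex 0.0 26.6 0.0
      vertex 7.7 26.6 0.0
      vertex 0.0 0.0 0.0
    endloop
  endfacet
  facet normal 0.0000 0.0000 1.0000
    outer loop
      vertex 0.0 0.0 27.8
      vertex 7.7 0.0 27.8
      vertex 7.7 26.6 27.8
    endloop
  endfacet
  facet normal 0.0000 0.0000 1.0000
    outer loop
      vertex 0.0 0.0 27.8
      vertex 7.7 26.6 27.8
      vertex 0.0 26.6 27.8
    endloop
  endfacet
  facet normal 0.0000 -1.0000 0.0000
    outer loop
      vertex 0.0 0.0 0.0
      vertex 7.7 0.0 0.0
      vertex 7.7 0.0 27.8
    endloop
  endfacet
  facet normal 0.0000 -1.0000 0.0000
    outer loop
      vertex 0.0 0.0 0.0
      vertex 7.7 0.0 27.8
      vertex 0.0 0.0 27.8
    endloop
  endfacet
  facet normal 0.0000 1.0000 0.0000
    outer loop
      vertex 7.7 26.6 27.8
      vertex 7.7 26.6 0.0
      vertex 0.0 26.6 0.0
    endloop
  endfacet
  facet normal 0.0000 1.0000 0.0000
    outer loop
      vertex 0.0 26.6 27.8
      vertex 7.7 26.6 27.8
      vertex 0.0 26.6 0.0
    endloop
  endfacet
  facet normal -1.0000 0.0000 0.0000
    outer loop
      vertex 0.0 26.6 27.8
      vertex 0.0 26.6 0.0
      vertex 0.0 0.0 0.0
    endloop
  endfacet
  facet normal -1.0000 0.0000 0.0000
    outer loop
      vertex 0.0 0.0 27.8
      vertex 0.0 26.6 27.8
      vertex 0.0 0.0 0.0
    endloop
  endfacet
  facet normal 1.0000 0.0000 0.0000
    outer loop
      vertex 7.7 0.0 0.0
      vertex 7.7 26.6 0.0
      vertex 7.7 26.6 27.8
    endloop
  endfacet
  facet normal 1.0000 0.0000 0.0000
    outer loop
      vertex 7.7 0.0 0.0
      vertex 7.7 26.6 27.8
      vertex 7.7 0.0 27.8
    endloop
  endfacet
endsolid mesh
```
; perimeter-only toolpath
G21 ; units = mm
G90 ; absolute positioning
G28 ; home
; layer 1
G0 Z7.0
G0 X0.0 Y0.0
G1 X7.7 Y0.0
G1 X7.7 Y26.6
G1 X0.0 Y26.6
G1 X0.0 Y0.0
; layer 2
G0 Z13.9
G0 X0.0 Y0.0
G1 X7.7 Y0.0
G1 X7.7 Y26.6
G1 X0.0 Y26.6
G1 X0.0 Y0.0
; layer 3
G0 Z20.9
G0 X0.0 Y0.0
G1 X7.7 Y0.0
G1 X7.7 Y26.6
G1 X0.0 Y26.6
G1 X0.0 Y0.0
; layer 4
G0 Z27.8
G0 X0.0 Y0.0
G1 X7.7 Y0.0
G1 X7.7 Y26.6
G1 X0.0 Y26.6
G1 X0.0 Y0.0
M2 ; end

The solid is a rectangular box, roughly 7.7 × 26.6 mm footprint and 27.8 mm tall. Slicing at Δz = 7.0 mm — 4 equal slices spanning the solid's height, so layer i sits at z = i·h/4 — gives 4 non-empty perimeters. Each is a 4-segment closed polygon; G0 lifts to the layer z and rapids to the start vertex, then G1 traces the edges.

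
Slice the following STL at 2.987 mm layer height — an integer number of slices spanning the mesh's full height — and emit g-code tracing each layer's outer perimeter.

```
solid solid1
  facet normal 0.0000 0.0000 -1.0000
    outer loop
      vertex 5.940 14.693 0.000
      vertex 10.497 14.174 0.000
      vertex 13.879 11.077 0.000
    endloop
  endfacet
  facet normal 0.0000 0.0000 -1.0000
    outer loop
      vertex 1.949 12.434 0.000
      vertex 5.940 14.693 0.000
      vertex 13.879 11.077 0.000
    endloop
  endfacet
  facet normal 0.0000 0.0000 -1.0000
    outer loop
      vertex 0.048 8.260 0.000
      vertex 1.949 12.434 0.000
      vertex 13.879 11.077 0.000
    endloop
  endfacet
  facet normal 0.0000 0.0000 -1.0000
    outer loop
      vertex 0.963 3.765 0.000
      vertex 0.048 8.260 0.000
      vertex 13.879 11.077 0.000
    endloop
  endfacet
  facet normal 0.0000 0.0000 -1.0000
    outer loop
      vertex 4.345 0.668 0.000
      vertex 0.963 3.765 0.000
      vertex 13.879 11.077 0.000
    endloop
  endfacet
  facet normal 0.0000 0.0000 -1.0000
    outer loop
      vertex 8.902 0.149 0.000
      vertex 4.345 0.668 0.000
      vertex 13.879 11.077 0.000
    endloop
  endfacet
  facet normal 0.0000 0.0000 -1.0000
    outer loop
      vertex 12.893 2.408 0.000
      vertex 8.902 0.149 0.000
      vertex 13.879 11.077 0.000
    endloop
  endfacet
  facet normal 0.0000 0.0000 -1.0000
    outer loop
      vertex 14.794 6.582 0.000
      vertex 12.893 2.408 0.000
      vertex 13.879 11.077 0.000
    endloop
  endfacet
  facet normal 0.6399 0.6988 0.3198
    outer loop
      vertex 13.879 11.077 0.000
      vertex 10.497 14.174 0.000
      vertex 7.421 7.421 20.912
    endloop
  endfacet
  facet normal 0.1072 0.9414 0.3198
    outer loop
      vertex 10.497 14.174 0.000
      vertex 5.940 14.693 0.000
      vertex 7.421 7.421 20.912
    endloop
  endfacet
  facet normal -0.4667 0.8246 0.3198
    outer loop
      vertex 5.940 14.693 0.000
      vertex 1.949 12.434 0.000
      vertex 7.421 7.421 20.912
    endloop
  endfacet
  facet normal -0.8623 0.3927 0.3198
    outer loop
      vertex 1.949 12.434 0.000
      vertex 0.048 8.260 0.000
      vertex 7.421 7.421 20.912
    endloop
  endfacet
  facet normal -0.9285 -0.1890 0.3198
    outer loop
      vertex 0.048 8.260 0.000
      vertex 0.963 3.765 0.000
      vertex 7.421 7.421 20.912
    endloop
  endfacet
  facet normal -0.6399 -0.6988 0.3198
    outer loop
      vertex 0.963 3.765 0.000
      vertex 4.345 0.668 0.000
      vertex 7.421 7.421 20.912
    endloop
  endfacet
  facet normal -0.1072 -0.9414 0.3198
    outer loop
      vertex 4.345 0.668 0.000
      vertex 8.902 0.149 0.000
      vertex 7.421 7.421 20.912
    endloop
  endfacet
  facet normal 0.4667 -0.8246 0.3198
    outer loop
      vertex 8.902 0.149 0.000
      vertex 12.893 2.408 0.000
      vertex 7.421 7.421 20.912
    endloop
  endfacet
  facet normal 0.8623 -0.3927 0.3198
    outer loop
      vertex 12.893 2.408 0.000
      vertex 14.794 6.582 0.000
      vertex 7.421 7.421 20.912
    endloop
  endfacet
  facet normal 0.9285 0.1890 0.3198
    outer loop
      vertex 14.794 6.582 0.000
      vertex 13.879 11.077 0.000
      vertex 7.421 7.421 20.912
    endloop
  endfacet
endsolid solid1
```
; perimeter-only toolpath
G21 ; units = mm
G90 ; absolute positioning
G28 ; home
; layer 1
G0 Z2.987
G0 X12.956 Y10.555
G1 X10.058 Y13.209
G1 X6.152 Y13.654
G1 X2.731 Y11.718
G1 X1.101 Y8.140
G1 X1.886 Y4.287
G1 X4.784 Y1.633
G1 X8.690 Y1.188
G1 X12.111 Y3.124
G1 X13.741 Y6.702
G1 X12.956 Y10.555
; layer 2
G0 Z5.975
G0 X12.034 Y10.032
G1 X9.618 Y12.245
G1 X6.363 Y12.615
G1 X3.512 Y11.002
G1 X2.155 Y8.020
G1 X2.808 Y4.810
G1 X5.224 Y2.597
G1 X8.479 Y2.227
G1 X11.330 Y3.840
G1 X12.687 Y6.822
G1 X12.034 Y10.032
; layer 3
G0 Z8.962
G0 X11.111 Y9.510
G1 X9.179 Y11.280
G1 X6.575 Y11.576
G1 X4.294 Y10.286
G1 X3.208 Y7.900
G1 X3.731 Y5.332
G1 X5.663 Y3.562
G1 X8.267 Y3.266
G1 X10.548 Y4.556
G1 X11.634 Y6.942
G1 X11.111 Y9.510
; layer 4
G0 Z11.950
G0 X10.189 Y8.988
G1 X8.739 Y10.315
G1 X6.786 Y10.538
G1 X5.076 Y9.569
G1 X4.261 Y7.781
G1 X4.653 Y5.854
G1 X6.103 Y4.527
G1 X8.056 Y4.304
G1 X9.766 Y5.273
G1 X10.581 Y7.061
G1 X10.189 Y8.988
; layer 5
G0 Z14.937
G0 X9.266 Y8.466
G1 X8.300 Y9.350
G1 X6.998 Y9.499
G1 X5.858 Y8.853
G1 X5.314 Y7.661
G1 X5.576 Y6.376
G1 X6.542 Y5.492
G1 X7.844 Y5.343
G1 X8.984 Y5.989
G1 X9.528 Y7.181
G1 X9.266 Y8.466
; layer 6
G0 Z17.925
G0 X8.344 Y7.943
G1 X7.860 Y8.386
G1 X7.209 Y8.460
G1 X6.639 Y8.137
G1 X6.368 Y7.541
G1 X6.498 Y6.899
G1 X6.982 Y6.456
G1 X7.633 Y6.382
G1 X8.203 Y6.705
G1 X8.474 Y7.301
G1 X8.344 Y7.943
M2 ; end

The solid is a regular 10-sided pyramid, base circumscribed radius ≈ 7.42 mm, apex at z ≈ 20.9 mm. Slicing at Δz = 2.987 mm — 7 equal slices spanning the solid's height, so layer i sits at z = i·h/7 — gives 6 non-empty perimeters. Each is a 10-segment closed polygon; G0 lifts to the layer z and rapids to the start vertex, then G1 traces the edges. The cross-section shrinks linearly with z (the slice at the apex is degenerate and omitted).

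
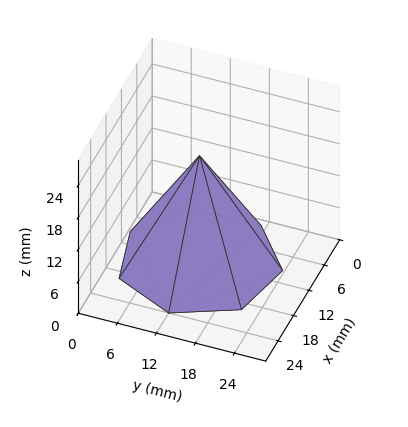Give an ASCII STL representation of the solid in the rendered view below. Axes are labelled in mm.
Reading the render: the shape is a regular 7-sided pyramid, base circumscribed radius ≈ 12 mm, apex at z ≈ 20 mm (dimensions read to the nearest mm from the axis ticks). For the STL, each face is triangulated and given an outward normal.

solid part
  facet normal 0.0000 0.0000 -1.0000
    outer loop
      vertex 9.3 23.7 0.0
      vertex 19.5 21.4 0.0
      vertex 24.0 12.0 0.0
    endloop
  endfacet
  facet normal 0.0000 0.0000 -1.0000
    outer loop
      vertex 1.2 17.2 0.0
      vertex 9.3 23.7 0.0
      vertex 24.0 12.0 0.0
    endloop
  endfacet
  facet normal 0.0000 0.0000 -1.0000
    outer loop
      vertex 1.2 6.8 0.0
      vertex 1.2 17.2 0.0
      vertex 24.0 12.0 0.0
    endloop
  endfacet
  facet normal 0.0000 0.0000 -1.0000
    outer loop
      vertex 9.3 0.3 0.0
      vertex 1.2 6.8 0.0
      vertex 24.0 12.0 0.0
    endloop
  endfacet
  facet normal 0.0000 0.0000 -1.0000
    outer loop
      vertex 19.5 2.6 0.0
      vertex 9.3 0.3 0.0
      vertex 24.0 12.0 0.0
    endloop
  endfacet
  facet normal 0.7933 0.3798 0.4760
    outer loop
      vertex 24.0 12.0 0.0
      vertex 19.5 21.4 0.0
      vertex 12.0 12.0 20.0
    endloop
  endfacet
  facet normal 0.1935 0.8580 0.4758
    outer loop
      vertex 19.5 21.4 0.0
      vertex 9.3 23.7 0.0
      vertex 12.0 12.0 20.0
    endloop
  endfacet
  facet normal -0.5505 0.6860 0.4757
    outer loop
      vertex 9.3 23.7 0.0
      vertex 1.2 17.2 0.0
      vertex 12.0 12.0 20.0
    endloop
  endfacet
  facet normal -0.8799 0.0000 0.4751
    outer loop
      vertex 1.2 17.2 0.0
      vertex 1.2 6.8 0.0
      vertex 12.0 12.0 20.0
    endloop
  endfacet
  facet normal -0.5505 -0.6860 0.4757
    outer loop
      vertex 1.2 6.8 0.0
      vertex 9.3 0.3 0.0
      vertex 12.0 12.0 20.0
    endloop
  endfacet
  facet normal 0.1935 -0.8580 0.4758
    outer loop
      vertex 9.3 0.3 0.0
      vertex 19.5 2.6 0.0
      vertex 12.0 12.0 20.0
    endloop
  endfacet
  facet normal 0.7933 -0.3798 0.4760
    outer loop
      vertex 19.5 2.6 0.0
      vertex 24.0 12.0 0.0
      vertex 12.0 12.0 20.0
    endloop
  endfacet
endsolid part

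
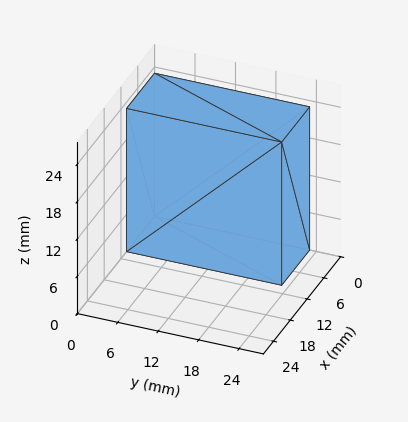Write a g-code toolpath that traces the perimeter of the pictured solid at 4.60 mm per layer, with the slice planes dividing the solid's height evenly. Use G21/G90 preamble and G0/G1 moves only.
Reading the render: the shape is a rectangular box, roughly 10 × 23 mm footprint and 23 mm tall (dimensions read to the nearest mm from the axis ticks). For the g-code, the solid's height is divided into equal slices at the stated Δz and each level perimeter traced with G1 moves after a G0 lift.

; perimeter-only toolpath
G21 ; units = mm
G90 ; absolute positioning
G28 ; home
; layer 1
G0 Z4.60
G0 X0.00 Y0.00
G1 X10.00 Y0.00
G1 X10.00 Y23.00
G1 X0.00 Y23.00
G1 X0.00 Y0.00
; layer 2
G0 Z9.20
G0 X0.00 Y0.00
G1 X10.00 Y0.00
G1 X10.00 Y23.00
G1 X0.00 Y23.00
G1 X0.00 Y0.00
; layer 3
G0 Z13.80
G0 X0.00 Y0.00
G1 X10.00 Y0.00
G1 X10.00 Y23.00
G1 X0.00 Y23.00
G1 X0.00 Y0.00
; layer 4
G0 Z18.40
G0 X0.00 Y0.00
G1 X10.00 Y0.00
G1 X10.00 Y23.00
G1 X0.00 Y23.00
G1 X0.00 Y0.00
; layer 5
G0 Z23.00
G0 X0.00 Y0.00
G1 X10.00 Y0.00
G1 X10.00 Y23.00
G1 X0.00 Y23.00
G1 X0.00 Y0.00
M2 ; end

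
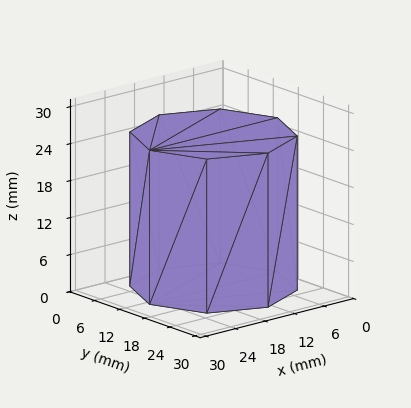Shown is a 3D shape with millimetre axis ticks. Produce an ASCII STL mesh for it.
Reading the render: the shape is a regular 8-sided prism (a cylinder approximated with 8 flat sides), circumscribed radius ≈ 13 mm, height ≈ 25 mm (dimensions read to the nearest mm from the axis ticks). For the STL, each face is triangulated and given an outward normal.

solid part
  facet normal 0.0000 0.0000 -1.0000
    outer loop
      vertex 13.000 26.000 0.000
      vertex 22.192 22.192 0.000
      vertex 26.000 13.000 0.000
    endloop
  endfacet
  facet normal 0.0000 0.0000 -1.0000
    outer loop
      vertex 3.808 22.192 0.000
      vertex 13.000 26.000 0.000
      vertex 26.000 13.000 0.000
    endloop
  endfacet
  facet normal 0.0000 0.0000 -1.0000
    outer loop
      vertex 0.000 13.000 0.000
      vertex 3.808 22.192 0.000
      vertex 26.000 13.000 0.000
    endloop
  endfacet
  facet normal 0.0000 0.0000 -1.0000
    outer loop
      vertex 3.808 3.808 0.000
      vertex 0.000 13.000 0.000
      vertex 26.000 13.000 0.000
    endloop
  endfacet
  facet normal 0.0000 0.0000 -1.0000
    outer loop
      vertex 13.000 0.000 0.000
      vertex 3.808 3.808 0.000
      vertex 26.000 13.000 0.000
    endloop
  endfacet
  facet normal 0.0000 0.0000 -1.0000
    outer loop
      vertex 22.192 3.808 0.000
      vertex 13.000 0.000 0.000
      vertex 26.000 13.000 0.000
    endloop
  endfacet
  facet normal 0.0000 0.0000 1.0000
    outer loop
      vertex 26.000 13.000 25.000
      vertex 22.192 22.192 25.000
      vertex 13.000 26.000 25.000
    endloop
  endfacet
  facet normal 0.0000 0.0000 1.0000
    outer loop
      vertex 26.000 13.000 25.000
      vertex 13.000 26.000 25.000
      vertex 3.808 22.192 25.000
    endloop
  endfacet
  facet normal 0.0000 0.0000 1.0000
    outer loop
      vertex 26.000 13.000 25.000
      vertex 3.808 22.192 25.000
      vertex 0.000 13.000 25.000
    endloop
  endfacet
  facet normal 0.0000 0.0000 1.0000
    outer loop
      vertex 26.000 13.000 25.000
      vertex 0.000 13.000 25.000
      vertex 3.808 3.808 25.000
    endloop
  endfacet
  facet normal 0.0000 0.0000 1.0000
    outer loop
      vertex 26.000 13.000 25.000
      vertex 3.808 3.808 25.000
      vertex 13.000 0.000 25.000
    endloop
  endfacet
  facet normal 0.0000 0.0000 1.0000
    outer loop
      vertex 26.000 13.000 25.000
      vertex 13.000 0.000 25.000
      vertex 22.192 3.808 25.000
    endloop
  endfacet
  facet normal 0.9239 0.3827 0.0000
    outer loop
      vertex 26.000 13.000 0.000
      vertex 22.192 22.192 0.000
      vertex 22.192 22.192 25.000
    endloop
  endfacet
  facet normal 0.9239 0.3827 0.0000
    outer loop
      vertex 26.000 13.000 0.000
      vertex 22.192 22.192 25.000
      vertex 26.000 13.000 25.000
    endloop
  endfacet
  facet normal 0.3827 0.9239 0.0000
    outer loop
      vertex 22.192 22.192 0.000
      vertex 13.000 26.000 0.000
      vertex 13.000 26.000 25.000
    endloop
  endfacet
  facet normal 0.3827 0.9239 0.0000
    outer loop
      vertex 22.192 22.192 0.000
      vertex 13.000 26.000 25.000
      vertex 22.192 22.192 25.000
    endloop
  endfacet
  facet normal -0.3827 0.9239 0.0000
    outer loop
      vertex 13.000 26.000 0.000
      vertex 3.808 22.192 0.000
      vertex 3.808 22.192 25.000
    endloop
  endfacet
  facet normal -0.3827 0.9239 0.0000
    outer loop
      vertex 13.000 26.000 0.000
      vertex 3.808 22.192 25.000
      vertex 13.000 26.000 25.000
    endloop
  endfacet
  facet normal -0.9239 0.3827 0.0000
    outer loop
      vertex 3.808 22.192 0.000
      vertex 0.000 13.000 0.000
      vertex 0.000 13.000 25.000
    endloop
  endfacet
  facet normal -0.9239 0.3827 0.0000
    outer loop
      vertex 3.808 22.192 0.000
      vertex 0.000 13.000 25.000
      vertex 3.808 22.192 25.000
    endloop
  endfacet
  facet normal -0.9239 -0.3827 0.0000
    outer loop
      vertex 0.000 13.000 0.000
      vertex 3.808 3.808 0.000
      vertex 3.808 3.808 25.000
    endloop
  endfacet
  facet normal -0.9239 -0.3827 0.0000
    outer loop
      vertex 0.000 13.000 0.000
      vertex 3.808 3.808 25.000
      vertex 0.000 13.000 25.000
    endloop
  endfacet
  facet normal -0.3827 -0.9239 0.0000
    outer loop
      vertex 3.808 3.808 0.000
      vertex 13.000 0.000 0.000
      vertex 13.000 0.000 25.000
    endloop
  endfacet
  facet normal -0.3827 -0.9239 0.0000
    outer loop
      vertex 3.808 3.808 0.000
      vertex 13.000 0.000 25.000
      vertex 3.808 3.808 25.000
    endloop
  endfacet
  facet normal 0.3827 -0.9239 0.0000
    outer loop
      vertex 13.000 0.000 0.000
      vertex 22.192 3.808 0.000
      vertex 22.192 3.808 25.000
    endloop
  endfacet
  facet normal 0.3827 -0.9239 0.0000
    outer loop
      vertex 13.000 0.000 0.000
      vertex 22.192 3.808 25.000
      vertex 13.000 0.000 25.000
    endloop
  endfacet
  facet normal 0.9239 -0.3827 0.0000
    outer loop
      vertex 22.192 3.808 0.000
      vertex 26.000 13.000 0.000
      vertex 26.000 13.000 25.000
    endloop
  endfacet
  facet normal 0.9239 -0.3827 0.0000
    outer loop
      vertex 22.192 3.808 0.000
      vertex 26.000 13.000 25.000
      vertex 22.192 3.808 25.000
    endloop
  endfacet
endsolid part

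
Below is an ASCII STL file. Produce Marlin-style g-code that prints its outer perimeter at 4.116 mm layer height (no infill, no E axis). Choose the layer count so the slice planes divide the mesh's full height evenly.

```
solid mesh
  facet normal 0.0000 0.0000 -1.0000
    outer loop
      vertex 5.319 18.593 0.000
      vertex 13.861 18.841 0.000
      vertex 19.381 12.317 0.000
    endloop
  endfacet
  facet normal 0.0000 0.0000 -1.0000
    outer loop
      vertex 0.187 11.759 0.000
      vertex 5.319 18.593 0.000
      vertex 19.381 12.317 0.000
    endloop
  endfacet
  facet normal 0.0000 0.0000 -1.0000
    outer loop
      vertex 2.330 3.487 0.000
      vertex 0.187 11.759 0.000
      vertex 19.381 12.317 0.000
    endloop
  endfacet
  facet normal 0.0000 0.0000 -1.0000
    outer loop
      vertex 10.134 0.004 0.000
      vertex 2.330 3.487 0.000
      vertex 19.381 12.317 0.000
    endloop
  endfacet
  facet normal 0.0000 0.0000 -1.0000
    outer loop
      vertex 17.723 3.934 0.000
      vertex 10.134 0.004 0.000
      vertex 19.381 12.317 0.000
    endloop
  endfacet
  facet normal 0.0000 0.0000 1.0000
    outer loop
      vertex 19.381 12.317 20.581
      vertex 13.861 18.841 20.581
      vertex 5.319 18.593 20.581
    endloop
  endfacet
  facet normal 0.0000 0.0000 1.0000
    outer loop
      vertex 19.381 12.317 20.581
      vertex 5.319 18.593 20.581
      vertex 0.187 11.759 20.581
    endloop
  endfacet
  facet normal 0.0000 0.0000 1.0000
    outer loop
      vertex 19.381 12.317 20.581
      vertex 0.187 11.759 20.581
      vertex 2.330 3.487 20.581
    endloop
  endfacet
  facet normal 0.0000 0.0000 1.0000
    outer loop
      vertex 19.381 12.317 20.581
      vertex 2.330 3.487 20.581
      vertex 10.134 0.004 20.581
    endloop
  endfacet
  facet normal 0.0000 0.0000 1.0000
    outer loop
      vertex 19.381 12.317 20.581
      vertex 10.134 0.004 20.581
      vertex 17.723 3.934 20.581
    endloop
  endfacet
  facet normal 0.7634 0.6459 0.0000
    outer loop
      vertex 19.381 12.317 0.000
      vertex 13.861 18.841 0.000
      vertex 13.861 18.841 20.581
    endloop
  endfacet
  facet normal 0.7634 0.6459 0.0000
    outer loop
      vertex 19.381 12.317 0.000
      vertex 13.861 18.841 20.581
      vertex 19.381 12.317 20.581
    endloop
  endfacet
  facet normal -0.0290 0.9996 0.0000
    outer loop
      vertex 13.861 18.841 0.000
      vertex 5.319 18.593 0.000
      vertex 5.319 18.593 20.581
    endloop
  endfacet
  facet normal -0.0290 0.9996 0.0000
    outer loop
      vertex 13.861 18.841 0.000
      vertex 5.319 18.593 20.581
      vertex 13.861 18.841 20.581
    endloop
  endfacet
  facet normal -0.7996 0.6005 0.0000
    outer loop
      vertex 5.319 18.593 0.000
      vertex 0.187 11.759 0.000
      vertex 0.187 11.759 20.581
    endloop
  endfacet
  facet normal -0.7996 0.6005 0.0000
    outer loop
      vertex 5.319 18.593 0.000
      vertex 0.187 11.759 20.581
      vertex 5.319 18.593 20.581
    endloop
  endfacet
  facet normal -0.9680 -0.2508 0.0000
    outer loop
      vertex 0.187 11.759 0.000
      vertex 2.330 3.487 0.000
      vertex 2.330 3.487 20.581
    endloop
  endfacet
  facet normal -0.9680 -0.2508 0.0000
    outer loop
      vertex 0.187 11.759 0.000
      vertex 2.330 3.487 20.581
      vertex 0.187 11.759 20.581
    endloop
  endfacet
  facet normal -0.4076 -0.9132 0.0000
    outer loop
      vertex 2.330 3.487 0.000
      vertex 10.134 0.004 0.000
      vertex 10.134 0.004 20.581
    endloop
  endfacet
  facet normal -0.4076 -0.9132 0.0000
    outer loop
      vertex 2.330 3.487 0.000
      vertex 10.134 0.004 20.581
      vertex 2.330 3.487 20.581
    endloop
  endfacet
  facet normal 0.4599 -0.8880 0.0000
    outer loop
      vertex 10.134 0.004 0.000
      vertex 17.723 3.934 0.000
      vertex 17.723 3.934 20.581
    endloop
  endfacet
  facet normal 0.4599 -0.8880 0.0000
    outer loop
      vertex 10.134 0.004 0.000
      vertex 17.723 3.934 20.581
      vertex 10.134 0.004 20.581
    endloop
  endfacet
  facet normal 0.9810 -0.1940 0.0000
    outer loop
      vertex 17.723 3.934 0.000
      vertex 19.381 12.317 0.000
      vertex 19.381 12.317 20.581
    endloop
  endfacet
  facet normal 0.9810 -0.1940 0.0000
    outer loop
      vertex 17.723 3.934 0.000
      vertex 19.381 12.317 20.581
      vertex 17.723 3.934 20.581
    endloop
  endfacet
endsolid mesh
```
; perimeter-only toolpath
G21 ; units = mm
G90 ; absolute positioning
G28 ; home
; layer 1
G0 Z4.116
G0 X19.381 Y12.317
G1 X13.861 Y18.841
G1 X5.319 Y18.593
G1 X0.187 Y11.759
G1 X2.330 Y3.487
G1 X10.134 Y0.004
G1 X17.723 Y3.934
G1 X19.381 Y12.317
; layer 2
G0 Z8.232
G0 X19.381 Y12.317
G1 X13.861 Y18.841
G1 X5.319 Y18.593
G1 X0.187 Y11.759
G1 X2.330 Y3.487
G1 X10.134 Y0.004
G1 X17.723 Y3.934
G1 X19.381 Y12.317
; layer 3
G0 Z12.349
G0 X19.381 Y12.317
G1 X13.861 Y18.841
G1 X5.319 Y18.593
G1 X0.187 Y11.759
G1 X2.330 Y3.487
G1 X10.134 Y0.004
G1 X17.723 Y3.934
G1 X19.381 Y12.317
; layer 4
G0 Z16.465
G0 X19.381 Y12.317
G1 X13.861 Y18.841
G1 X5.319 Y18.593
G1 X0.187 Y11.759
G1 X2.330 Y3.487
G1 X10.134 Y0.004
G1 X17.723 Y3.934
G1 X19.381 Y12.317
; layer 5
G0 Z20.581
G0 X19.381 Y12.317
G1 X13.861 Y18.841
G1 X5.319 Y18.593
G1 X0.187 Y11.759
G1 X2.330 Y3.487
G1 X10.134 Y0.004
G1 X17.723 Y3.934
G1 X19.381 Y12.317
M2 ; end

The solid is a regular 7-sided prism (a cylinder approximated with 7 flat sides), circumscribed radius ≈ 9.85 mm, height ≈ 20.6 mm. Slicing at Δz = 4.116 mm — 5 equal slices spanning the solid's height, so layer i sits at z = i·h/5 — gives 5 non-empty perimeters. Each is a 7-segment closed polygon; G0 lifts to the layer z and rapids to the start vertex, then G1 traces the edges.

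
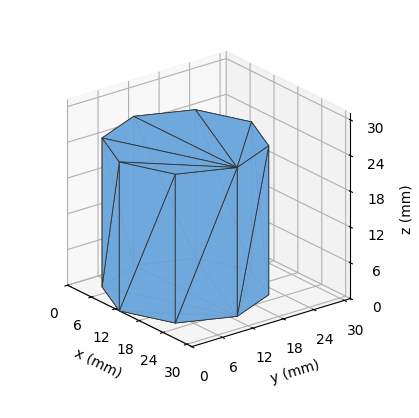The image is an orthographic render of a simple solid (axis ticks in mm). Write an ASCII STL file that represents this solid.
Reading the render: the shape is a regular 8-sided prism (a cylinder approximated with 8 flat sides), circumscribed radius ≈ 13 mm, height ≈ 25 mm (dimensions read to the nearest mm from the axis ticks). For the STL, each face is triangulated and given an outward normal.

solid part
  facet normal 0.0000 0.0000 -1.0000
    outer loop
      vertex 13.000 26.000 0.000
      vertex 22.192 22.192 0.000
      vertex 26.000 13.000 0.000
    endloop
  endfacet
  facet normal 0.0000 0.0000 -1.0000
    outer loop
      vertex 3.808 22.192 0.000
      vertex 13.000 26.000 0.000
      vertex 26.000 13.000 0.000
    endloop
  endfacet
  facet normal 0.0000 0.0000 -1.0000
    outer loop
      vertex 0.000 13.000 0.000
      vertex 3.808 22.192 0.000
      vertex 26.000 13.000 0.000
    endloop
  endfacet
  facet normal 0.0000 0.0000 -1.0000
    outer loop
      vertex 3.808 3.808 0.000
      vertex 0.000 13.000 0.000
      vertex 26.000 13.000 0.000
    endloop
  endfacet
  facet normal 0.0000 0.0000 -1.0000
    outer loop
      vertex 13.000 0.000 0.000
      vertex 3.808 3.808 0.000
      vertex 26.000 13.000 0.000
    endloop
  endfacet
  facet normal 0.0000 0.0000 -1.0000
    outer loop
      vertex 22.192 3.808 0.000
      vertex 13.000 0.000 0.000
      vertex 26.000 13.000 0.000
    endloop
  endfacet
  facet normal 0.0000 0.0000 1.0000
    outer loop
      vertex 26.000 13.000 25.000
      vertex 22.192 22.192 25.000
      vertex 13.000 26.000 25.000
    endloop
  endfacet
  facet normal 0.0000 0.0000 1.0000
    outer loop
      vertex 26.000 13.000 25.000
      vertex 13.000 26.000 25.000
      vertex 3.808 22.192 25.000
    endloop
  endfacet
  facet normal 0.0000 0.0000 1.0000
    outer loop
      vertex 26.000 13.000 25.000
      vertex 3.808 22.192 25.000
      vertex 0.000 13.000 25.000
    endloop
  endfacet
  facet normal 0.0000 0.0000 1.0000
    outer loop
      vertex 26.000 13.000 25.000
      vertex 0.000 13.000 25.000
      vertex 3.808 3.808 25.000
    endloop
  endfacet
  facet normal 0.0000 0.0000 1.0000
    outer loop
      vertex 26.000 13.000 25.000
      vertex 3.808 3.808 25.000
      vertex 13.000 0.000 25.000
    endloop
  endfacet
  facet normal 0.0000 0.0000 1.0000
    outer loop
      vertex 26.000 13.000 25.000
      vertex 13.000 0.000 25.000
      vertex 22.192 3.808 25.000
    endloop
  endfacet
  facet normal 0.9239 0.3827 0.0000
    outer loop
      vertex 26.000 13.000 0.000
      vertex 22.192 22.192 0.000
      vertex 22.192 22.192 25.000
    endloop
  endfacet
  facet normal 0.9239 0.3827 0.0000
    outer loop
      vertex 26.000 13.000 0.000
      vertex 22.192 22.192 25.000
      vertex 26.000 13.000 25.000
    endloop
  endfacet
  facet normal 0.3827 0.9239 0.0000
    outer loop
      vertex 22.192 22.192 0.000
      vertex 13.000 26.000 0.000
      vertex 13.000 26.000 25.000
    endloop
  endfacet
  facet normal 0.3827 0.9239 0.0000
    outer loop
      vertex 22.192 22.192 0.000
      vertex 13.000 26.000 25.000
      vertex 22.192 22.192 25.000
    endloop
  endfacet
  facet normal -0.3827 0.9239 0.0000
    outer loop
      vertex 13.000 26.000 0.000
      vertex 3.808 22.192 0.000
      vertex 3.808 22.192 25.000
    endloop
  endfacet
  facet normal -0.3827 0.9239 0.0000
    outer loop
      vertex 13.000 26.000 0.000
      vertex 3.808 22.192 25.000
      vertex 13.000 26.000 25.000
    endloop
  endfacet
  facet normal -0.9239 0.3827 0.0000
    outer loop
      vertex 3.808 22.192 0.000
      vertex 0.000 13.000 0.000
      vertex 0.000 13.000 25.000
    endloop
  endfacet
  facet normal -0.9239 0.3827 0.0000
    outer loop
      vertex 3.808 22.192 0.000
      vertex 0.000 13.000 25.000
      vertex 3.808 22.192 25.000
    endloop
  endfacet
  facet normal -0.9239 -0.3827 0.0000
    outer loop
      vertex 0.000 13.000 0.000
      vertex 3.808 3.808 0.000
      vertex 3.808 3.808 25.000
    endloop
  endfacet
  facet normal -0.9239 -0.3827 0.0000
    outer loop
      vertex 0.000 13.000 0.000
      vertex 3.808 3.808 25.000
      vertex 0.000 13.000 25.000
    endloop
  endfacet
  facet normal -0.3827 -0.9239 0.0000
    outer loop
      vertex 3.808 3.808 0.000
      vertex 13.000 0.000 0.000
      vertex 13.000 0.000 25.000
    endloop
  endfacet
  facet normal -0.3827 -0.9239 0.0000
    outer loop
      vertex 3.808 3.808 0.000
      vertex 13.000 0.000 25.000
      vertex 3.808 3.808 25.000
    endloop
  endfacet
  facet normal 0.3827 -0.9239 0.0000
    outer loop
      vertex 13.000 0.000 0.000
      vertex 22.192 3.808 0.000
      vertex 22.192 3.808 25.000
    endloop
  endfacet
  facet normal 0.3827 -0.9239 0.0000
    outer loop
      vertex 13.000 0.000 0.000
      vertex 22.192 3.808 25.000
      vertex 13.000 0.000 25.000
    endloop
  endfacet
  facet normal 0.9239 -0.3827 0.0000
    outer loop
      vertex 22.192 3.808 0.000
      vertex 26.000 13.000 0.000
      vertex 26.000 13.000 25.000
    endloop
  endfacet
  facet normal 0.9239 -0.3827 0.0000
    outer loop
      vertex 22.192 3.808 0.000
      vertex 26.000 13.000 25.000
      vertex 22.192 3.808 25.000
    endloop
  endfacet
endsolid part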